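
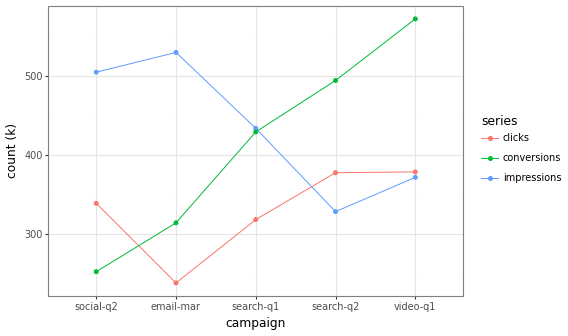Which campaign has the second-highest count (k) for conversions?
Top 3 for conversions: video-q1 ≈ 550, search-q2 ≈ 500, search-q1 ≈ 450.

search-q2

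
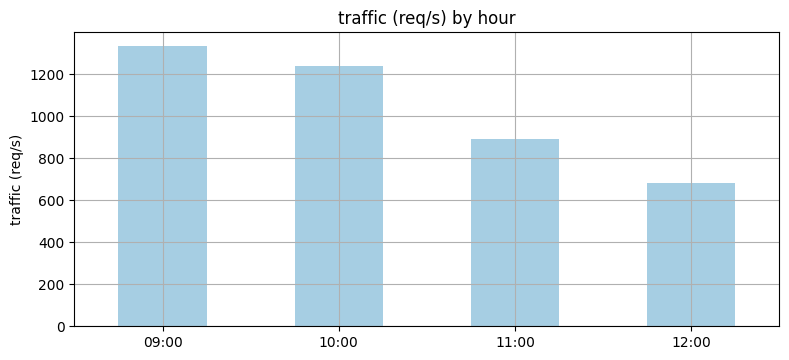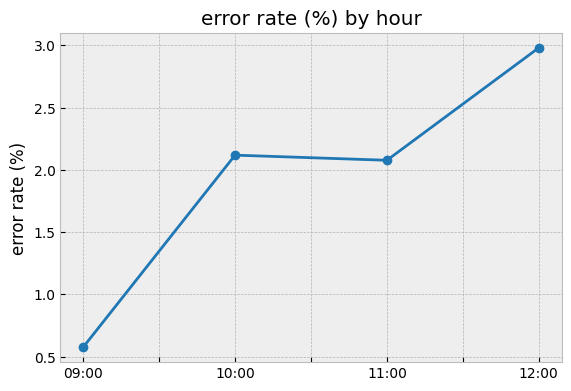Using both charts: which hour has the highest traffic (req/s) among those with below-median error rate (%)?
09:00

Chart 2 median error rate (%) ≈ 2; below-median hours: 09:00, 11:00. Among those, 09:00 has the highest traffic (req/s) (≈ 1400).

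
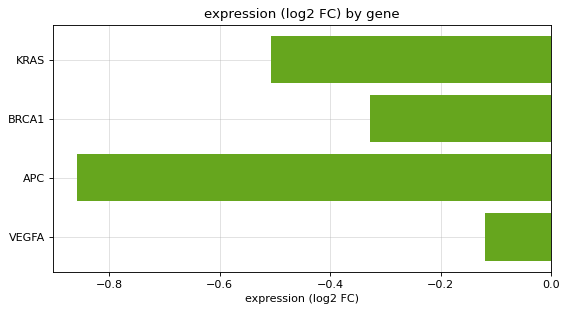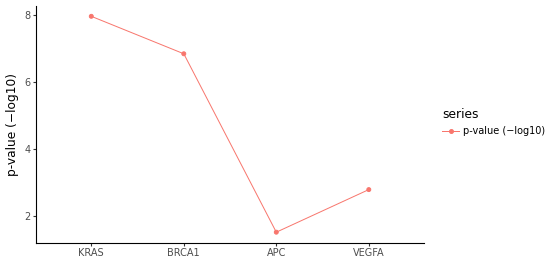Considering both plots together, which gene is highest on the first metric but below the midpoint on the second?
VEGFA

Chart 2 median p-value (−log10) ≈ 5; below-median genes: APC, VEGFA. Among those, VEGFA has the highest expression (log2 FC) (≈ 0).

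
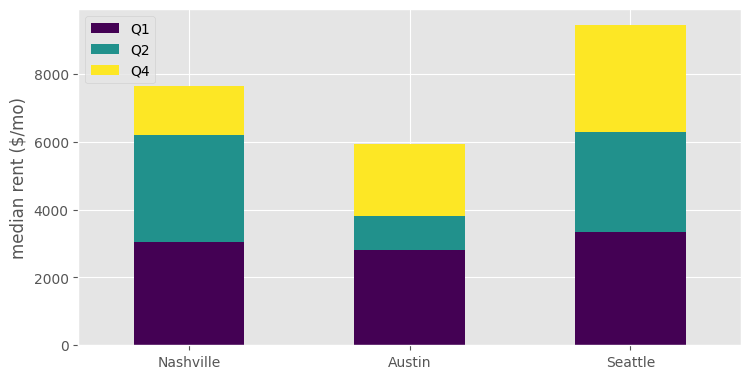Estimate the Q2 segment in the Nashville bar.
≈ 3000

Q2 top ≈ 6000, bottom ≈ 3000; segment ≈ 3000.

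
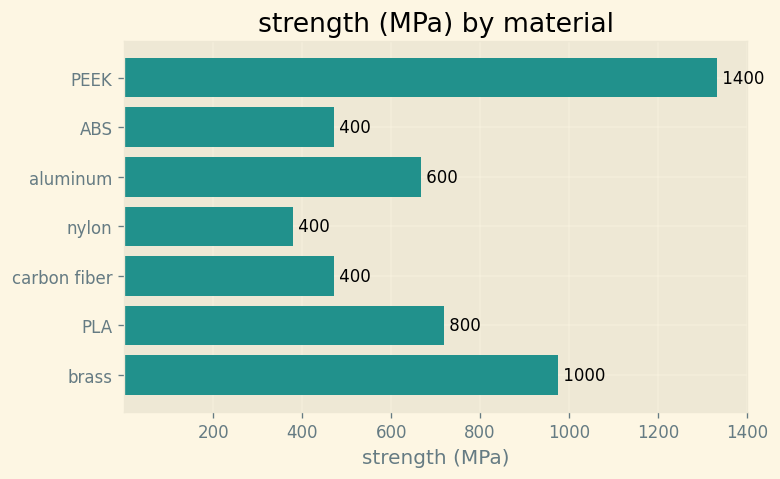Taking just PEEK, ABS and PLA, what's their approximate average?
(1400 + 400 + 800) / 3 ≈ 867.

≈ 867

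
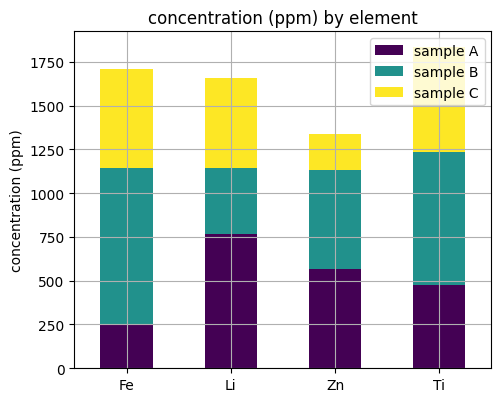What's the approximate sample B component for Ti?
≈ 800

sample B top ≈ 1200, bottom ≈ 400; segment ≈ 800.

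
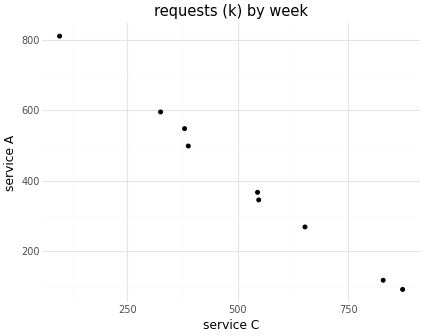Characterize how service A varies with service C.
negative, strong

Points are negatively correlated; strong (|r| ≈ 1.0).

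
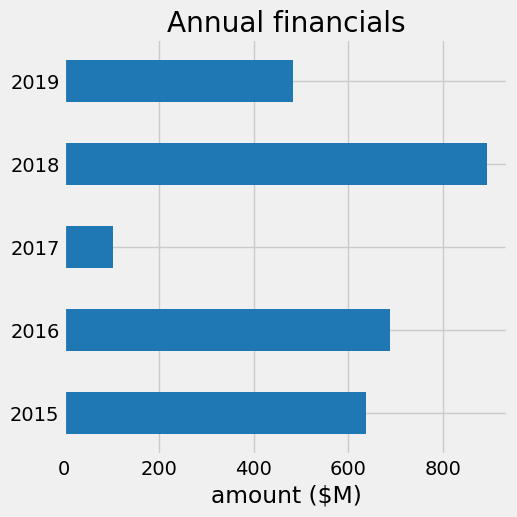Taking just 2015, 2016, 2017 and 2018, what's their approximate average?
(600 + 700 + 100 + 900) / 4 ≈ 575.

≈ 575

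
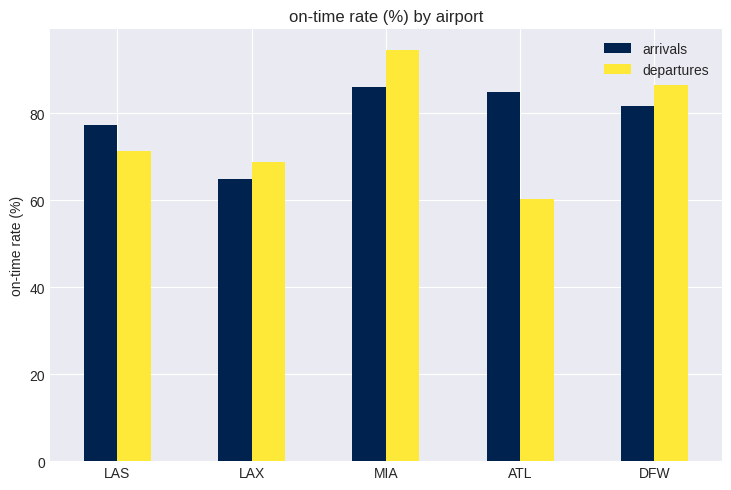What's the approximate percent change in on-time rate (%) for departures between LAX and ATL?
≈ -14.3%

LAX ≈ 70, ATL ≈ 60; (60 − 70) / 70 ≈ -14.3%.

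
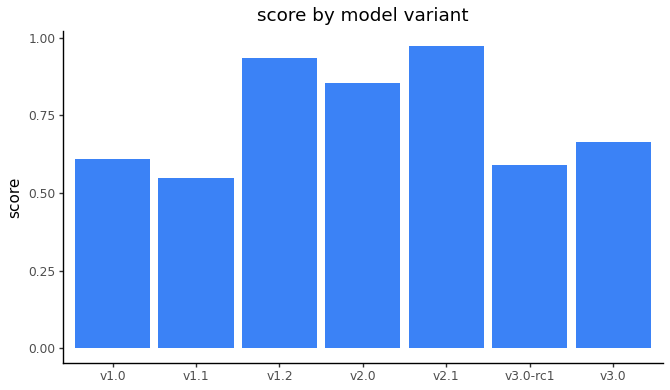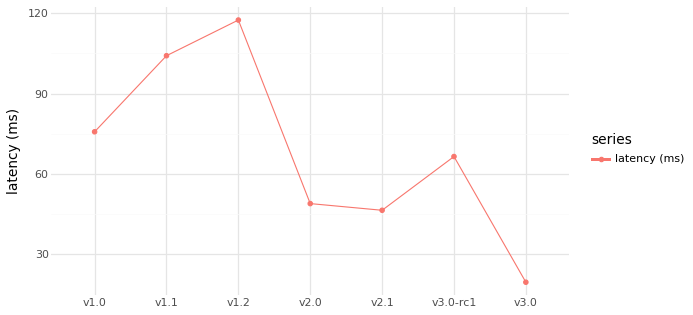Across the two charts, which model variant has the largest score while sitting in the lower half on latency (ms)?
v2.1

Chart 2 median latency (ms) ≈ 60; below-median model variants: v2.0, v2.1, v3.0. Among those, v2.1 has the highest score (≈ 1).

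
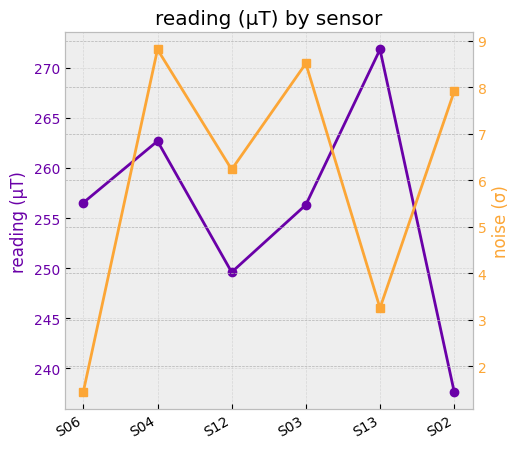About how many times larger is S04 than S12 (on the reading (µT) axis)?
S04 ≈ 265, S12 ≈ 250; 265/250 ≈ 1.06.

≈ 1.06×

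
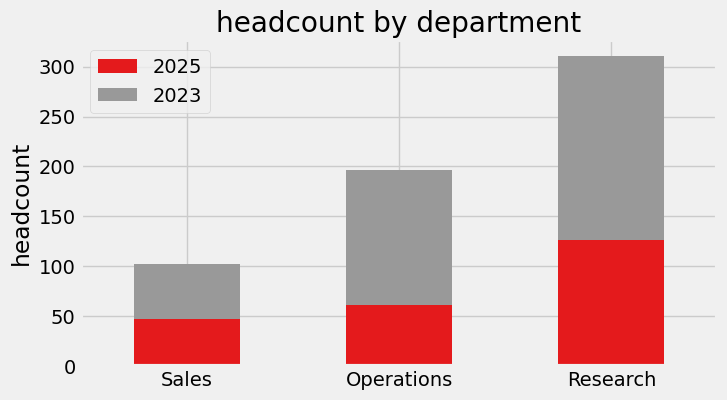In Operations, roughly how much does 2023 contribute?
2023 top ≈ 200, bottom ≈ 50; segment ≈ 150.

≈ 150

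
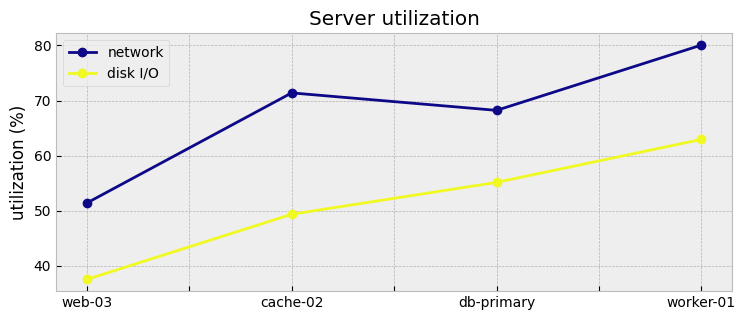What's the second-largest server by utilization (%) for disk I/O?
Top 3 for disk I/O: worker-01 ≈ 65, db-primary ≈ 55, cache-02 ≈ 50.

db-primary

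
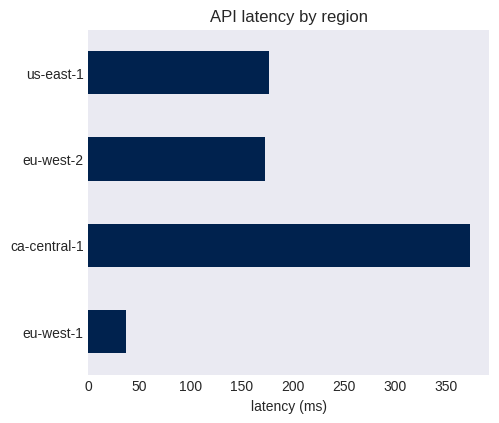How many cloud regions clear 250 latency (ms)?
1

Above 250: ca-central-1.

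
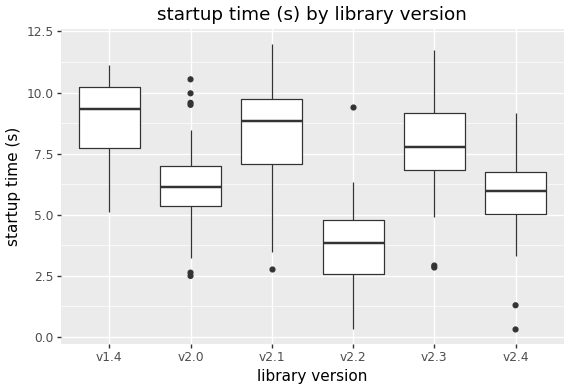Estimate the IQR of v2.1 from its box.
≈ 2.5

Q3 ≈ 9.5, Q1 ≈ 7.0; IQR ≈ 2.5.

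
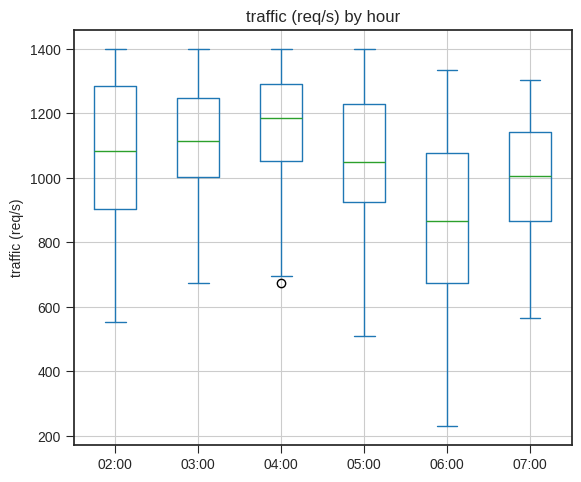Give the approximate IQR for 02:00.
Q3 ≈ 1300, Q1 ≈ 900; IQR ≈ 400.

≈ 400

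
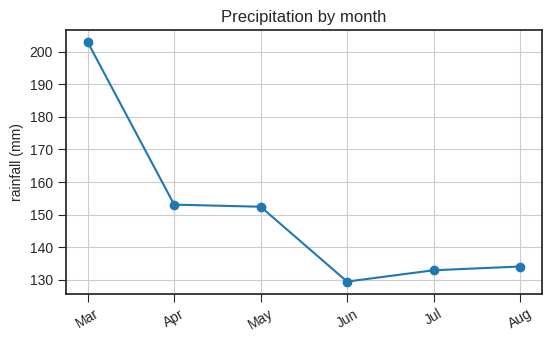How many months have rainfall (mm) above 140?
3

Above 140: Mar, Apr, May.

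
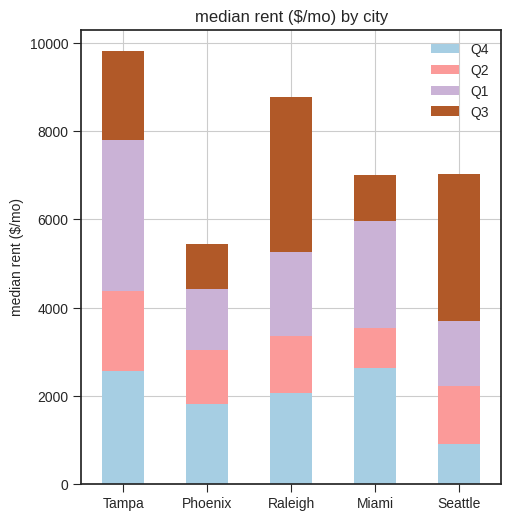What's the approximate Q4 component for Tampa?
≈ 3000

Q4 top ≈ 3000, bottom ≈ 0; segment ≈ 3000.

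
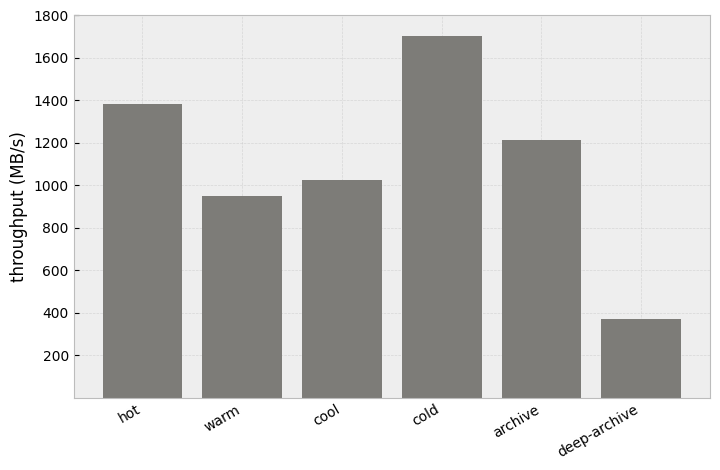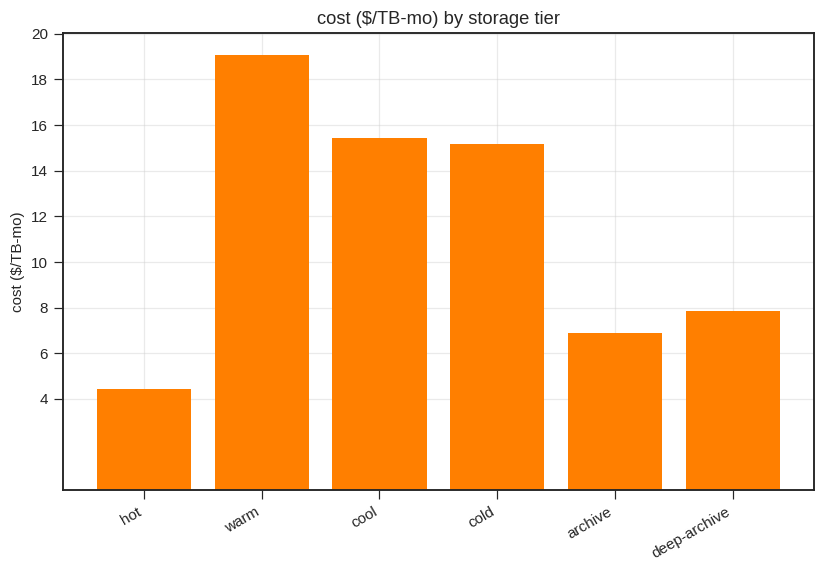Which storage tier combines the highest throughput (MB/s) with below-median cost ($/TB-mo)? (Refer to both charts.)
hot

Chart 2 median cost ($/TB-mo) ≈ 12; below-median storage tiers: hot, archive, deep-archive. Among those, hot has the highest throughput (MB/s) (≈ 1400).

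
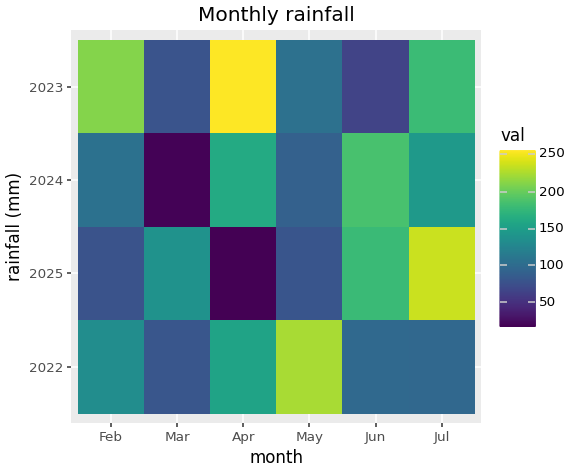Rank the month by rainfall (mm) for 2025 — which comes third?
Top 4 for 2025: Jul ≈ 240, Jun ≈ 180, Mar ≈ 140, May ≈ 80.

Mar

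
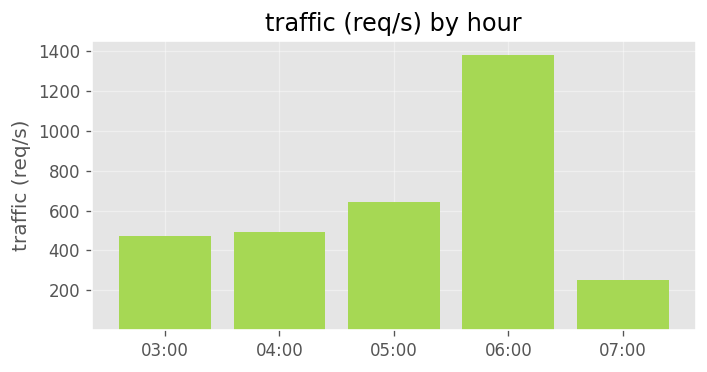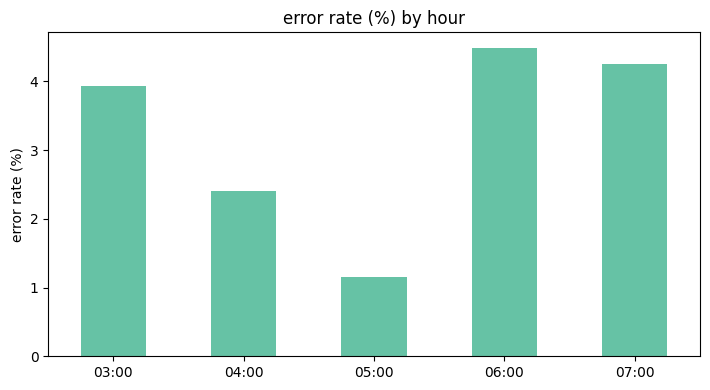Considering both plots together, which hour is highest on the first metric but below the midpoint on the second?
Chart 2 median error rate (%) ≈ 4; below-median hours: 04:00, 05:00. Among those, 05:00 has the highest traffic (req/s) (≈ 600).

05:00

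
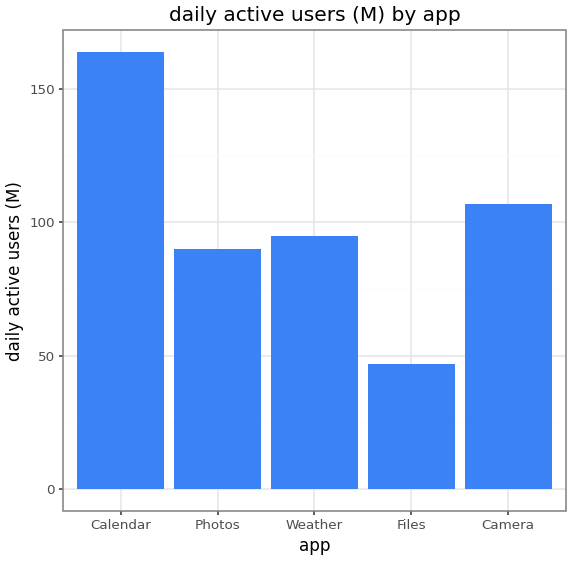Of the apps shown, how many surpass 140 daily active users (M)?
1

Above 140: Calendar.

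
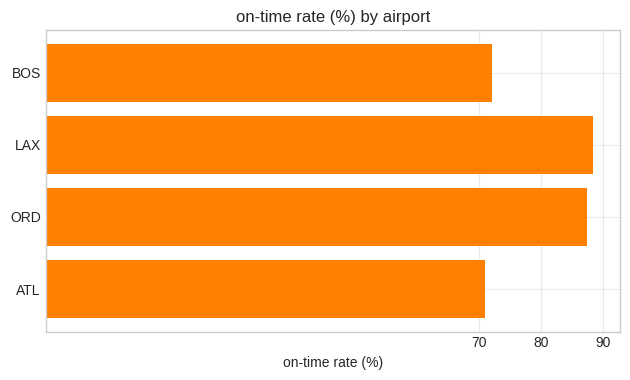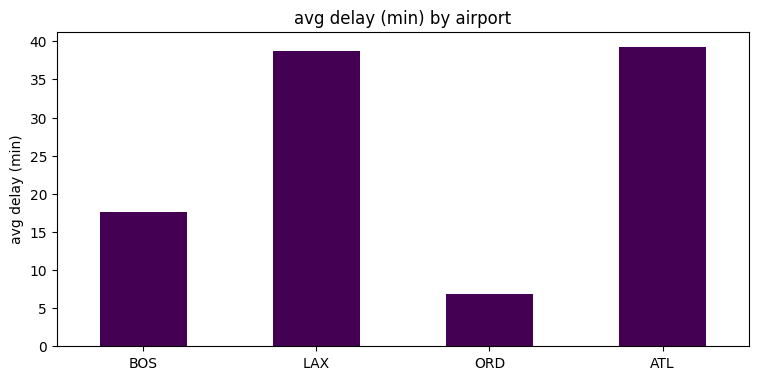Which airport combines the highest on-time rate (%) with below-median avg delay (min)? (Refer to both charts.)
Chart 2 median avg delay (min) ≈ 30; below-median airports: BOS, ORD. Among those, ORD has the highest on-time rate (%) (≈ 90).

ORD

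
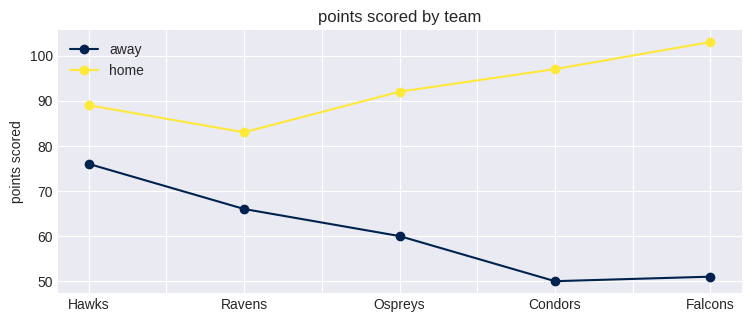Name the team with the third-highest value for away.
Top 4 for away: Hawks ≈ 75, Ravens ≈ 65, Ospreys ≈ 60, Falcons ≈ 50.

Ospreys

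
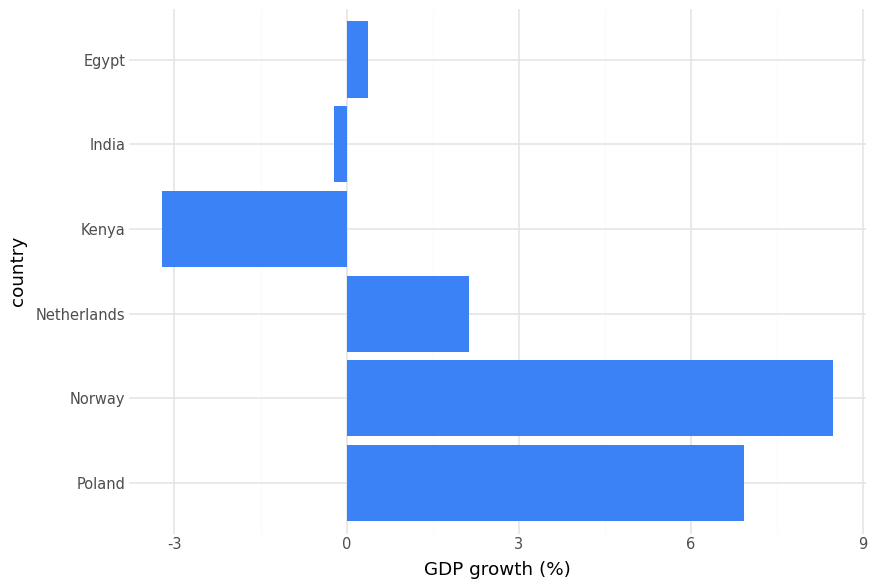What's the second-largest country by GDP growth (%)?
Poland

Top 3: Norway ≈ 8, Poland ≈ 7, Netherlands ≈ 2.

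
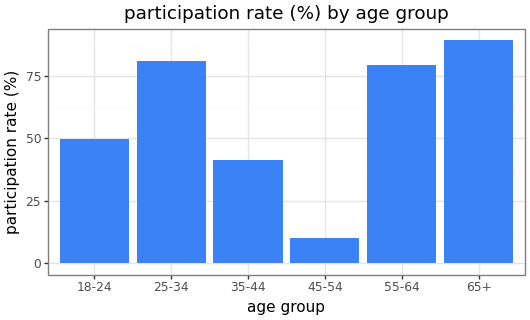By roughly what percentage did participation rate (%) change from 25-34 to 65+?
≈ +12.5%

25-34 ≈ 80, 65+ ≈ 90; (90 − 80) / 80 ≈ +12.5%.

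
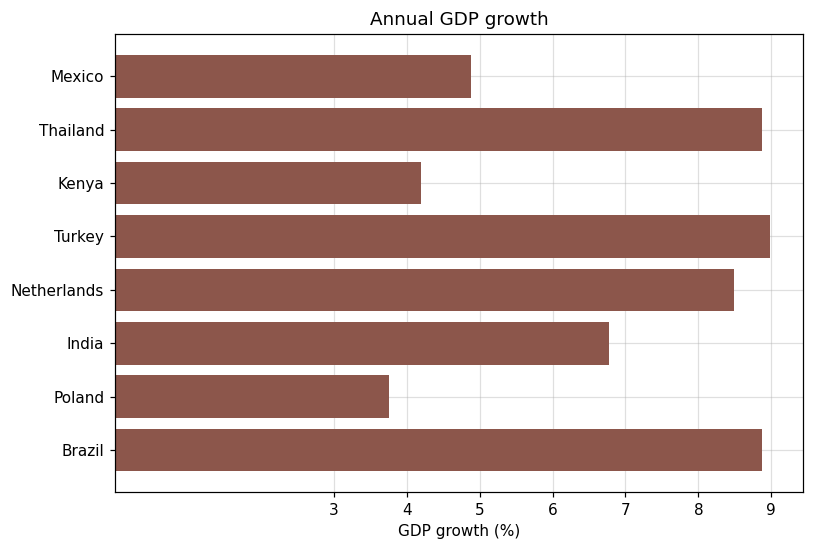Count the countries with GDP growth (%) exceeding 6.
5

Above 6: Thailand, Turkey, Netherlands, India, Brazil.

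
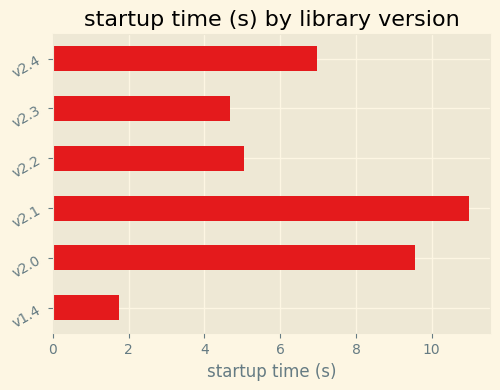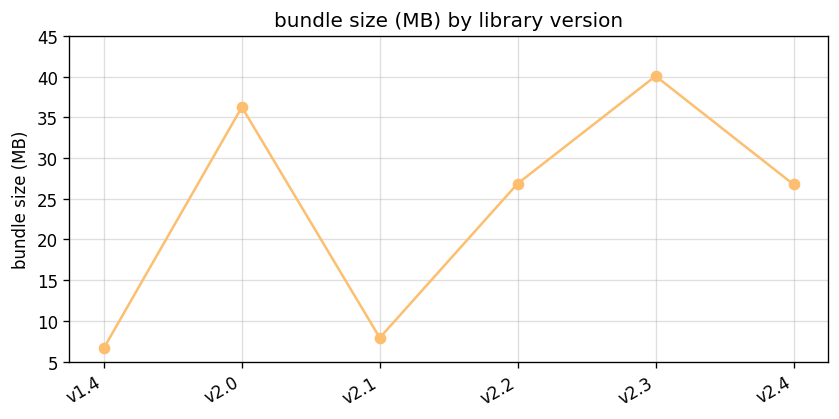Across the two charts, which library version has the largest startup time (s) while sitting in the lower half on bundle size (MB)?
Chart 2 median bundle size (MB) ≈ 25; below-median library versions: v1.4, v2.1, v2.4. Among those, v2.1 has the highest startup time (s) (≈ 10).

v2.1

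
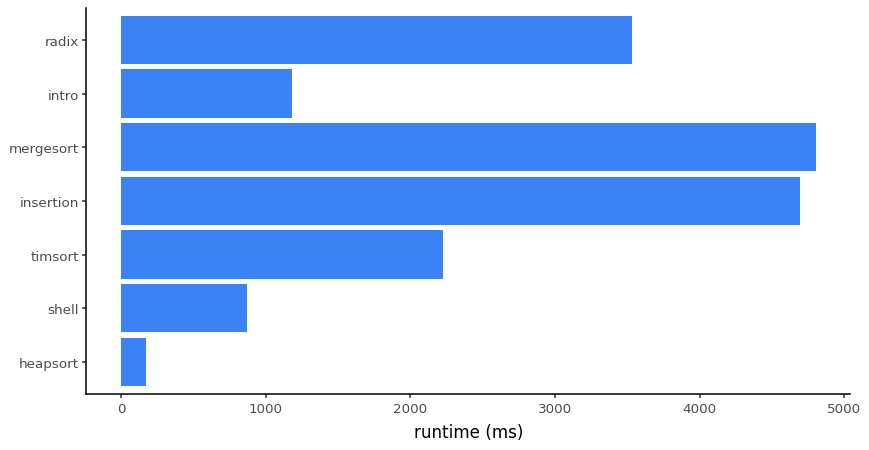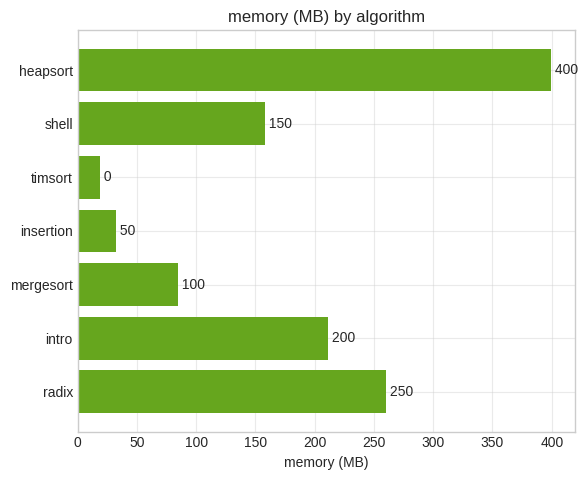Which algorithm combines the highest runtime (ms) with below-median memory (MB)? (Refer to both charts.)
Chart 2 median memory (MB) ≈ 150; below-median algorithms: timsort, insertion, mergesort. Among those, mergesort has the highest runtime (ms) (≈ 5000).

mergesort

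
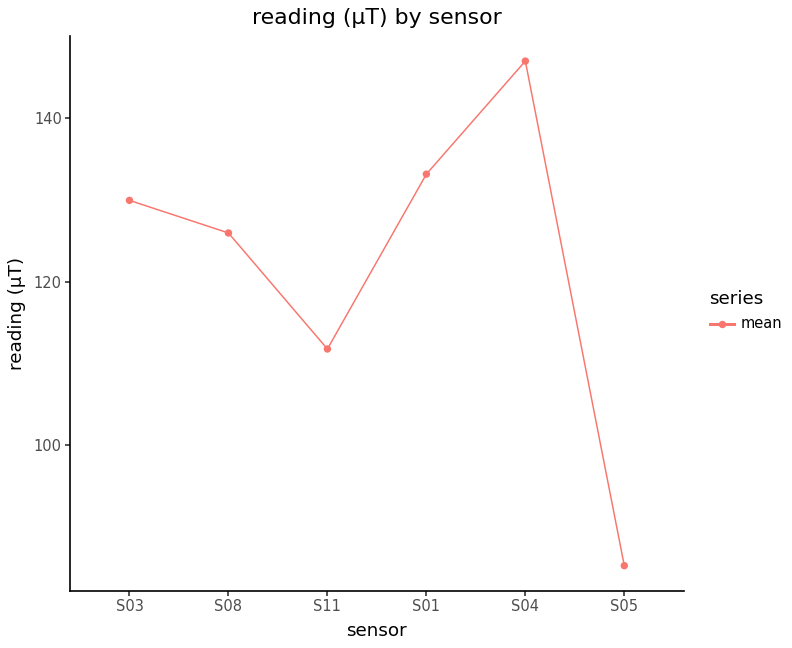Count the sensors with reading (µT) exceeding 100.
Above 100: S03, S08, S11, S01, S04.

5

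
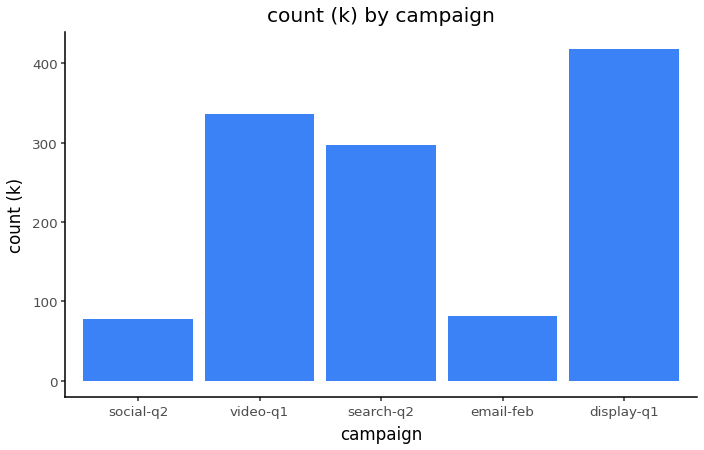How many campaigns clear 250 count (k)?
3

Above 250: video-q1, search-q2, display-q1.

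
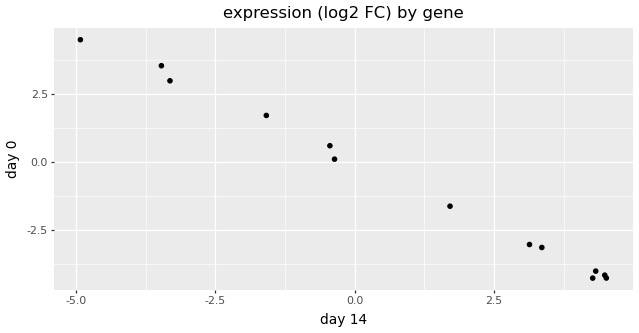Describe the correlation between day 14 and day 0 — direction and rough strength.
negative, strong

Points are negatively correlated; strong (|r| ≈ 1.0).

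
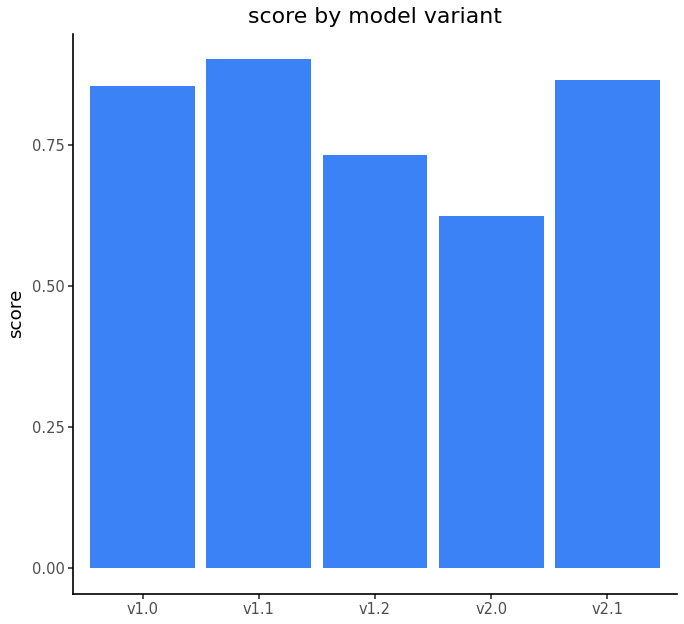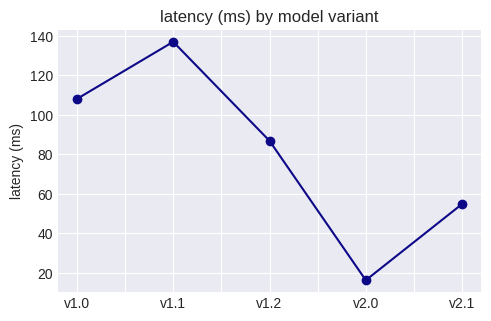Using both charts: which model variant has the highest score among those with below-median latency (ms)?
v2.1

Chart 2 median latency (ms) ≈ 80; below-median model variants: v2.0, v2.1. Among those, v2.1 has the highest score (≈ 0.9).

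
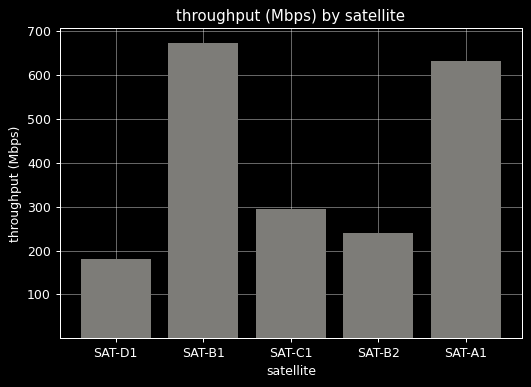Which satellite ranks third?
Top 4: SAT-B1 ≈ 700, SAT-A1 ≈ 600, SAT-C1 ≈ 300, SAT-B2 ≈ 200.

SAT-C1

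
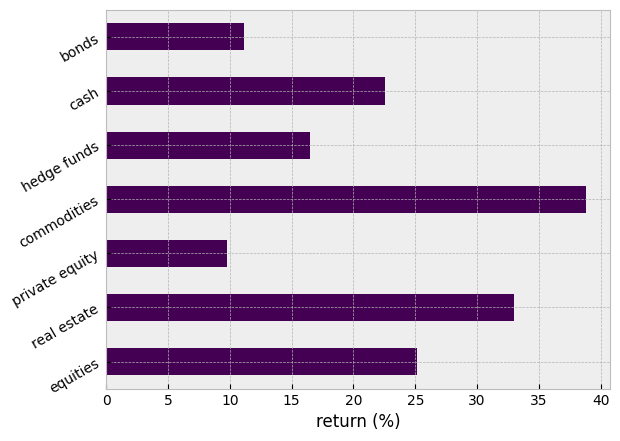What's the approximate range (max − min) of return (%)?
≈ 30

Max commodities ≈ 40, min private equity ≈ 10; range ≈ 30.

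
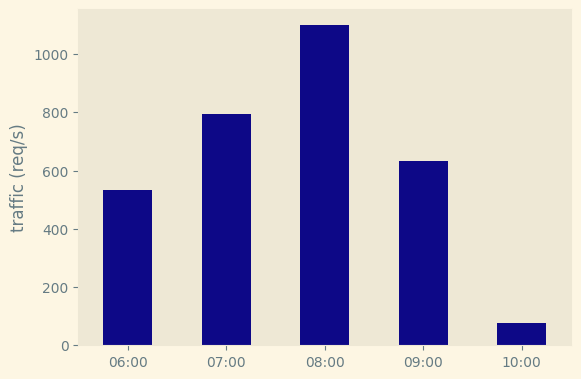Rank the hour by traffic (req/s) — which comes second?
07:00

Top 3: 08:00 ≈ 1100, 07:00 ≈ 800, 09:00 ≈ 600.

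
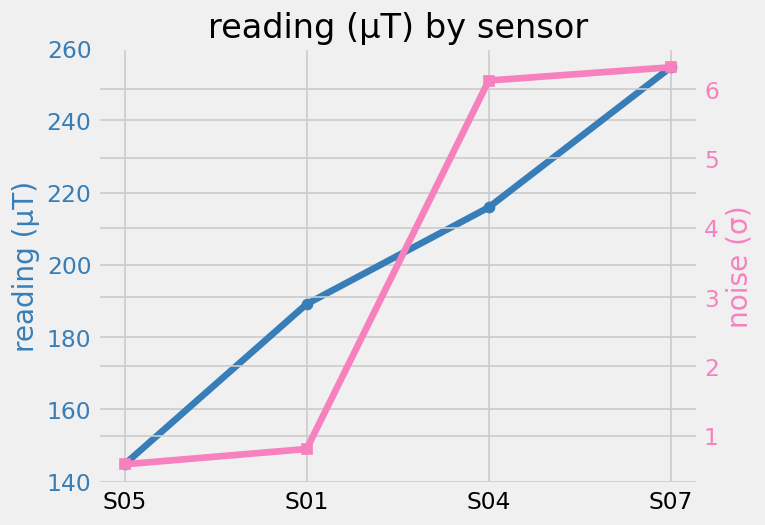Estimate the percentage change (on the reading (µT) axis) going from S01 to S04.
S01 ≈ 190, S04 ≈ 220; (220 − 190) / 190 ≈ +15.8%.

≈ +15.8%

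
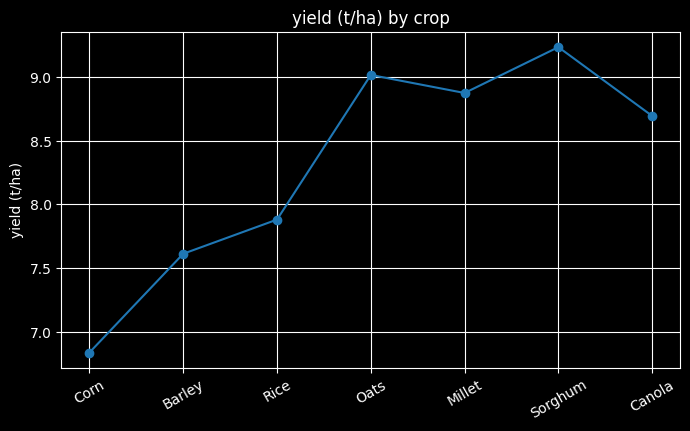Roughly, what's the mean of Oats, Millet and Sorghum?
≈ 9

(9.0 + 9.0 + 9.0) / 3 ≈ 9.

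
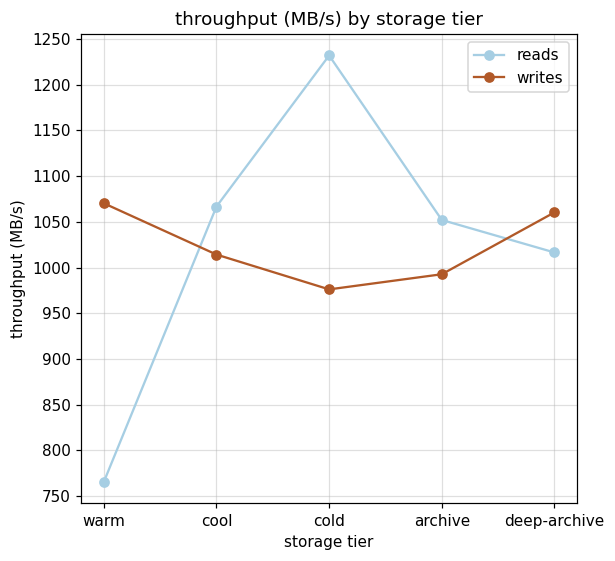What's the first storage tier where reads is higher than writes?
warm: reads ≈ 750 vs writes ≈ 1050 (not yet); cool: reads ≈ 1050 vs writes ≈ 1000 (first crossover).

cool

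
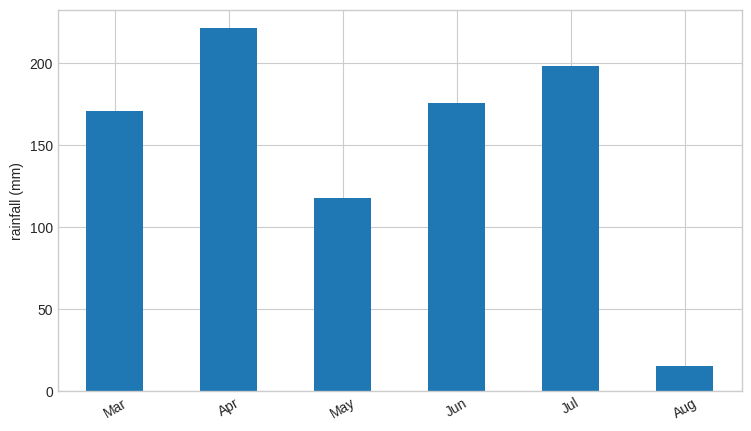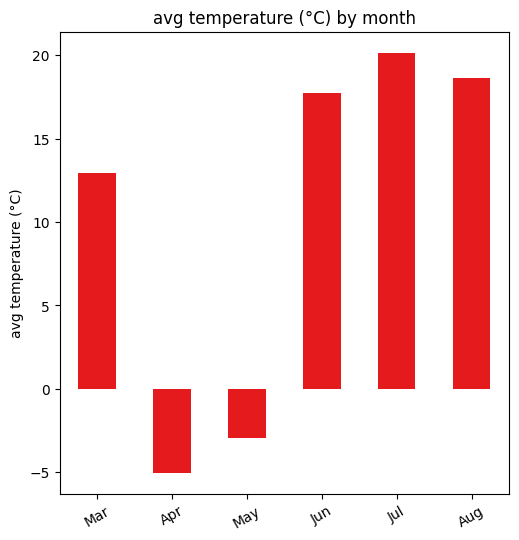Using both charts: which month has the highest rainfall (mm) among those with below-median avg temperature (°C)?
Chart 2 median avg temperature (°C) ≈ 16; below-median months: Mar, Apr, May. Among those, Apr has the highest rainfall (mm) (≈ 225).

Apr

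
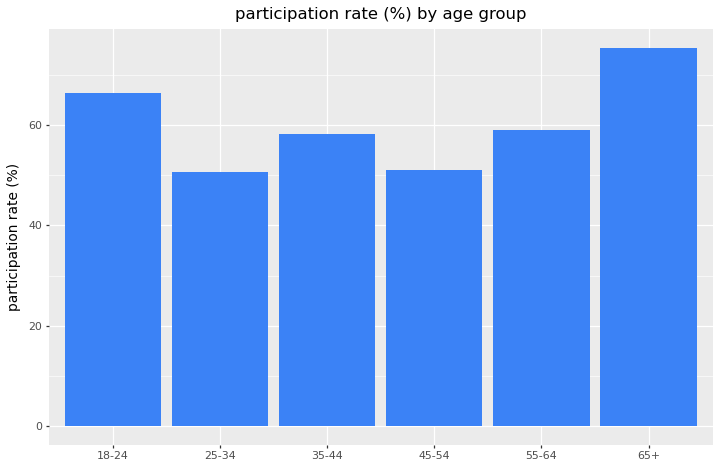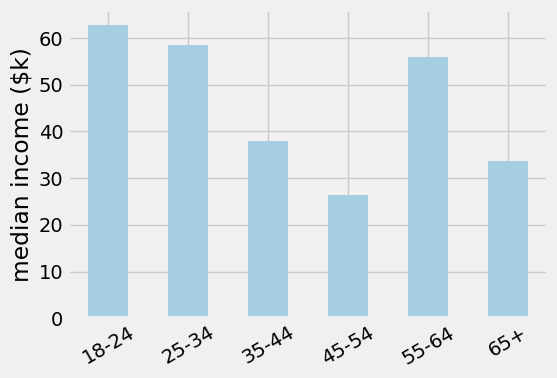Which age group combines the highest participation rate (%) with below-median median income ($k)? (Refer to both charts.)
65+

Chart 2 median median income ($k) ≈ 50; below-median age groups: 35-44, 45-54, 65+. Among those, 65+ has the highest participation rate (%) (≈ 80).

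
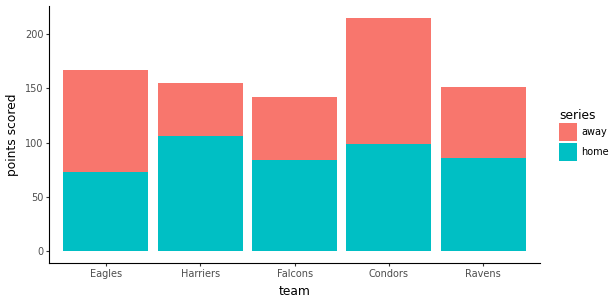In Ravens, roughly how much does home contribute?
home top ≈ 80, bottom ≈ 0; segment ≈ 80.

≈ 80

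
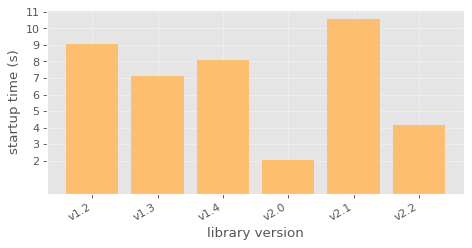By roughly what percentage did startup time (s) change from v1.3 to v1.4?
≈ +14.3%

v1.3 ≈ 7, v1.4 ≈ 8; (8 − 7) / 7 ≈ +14.3%.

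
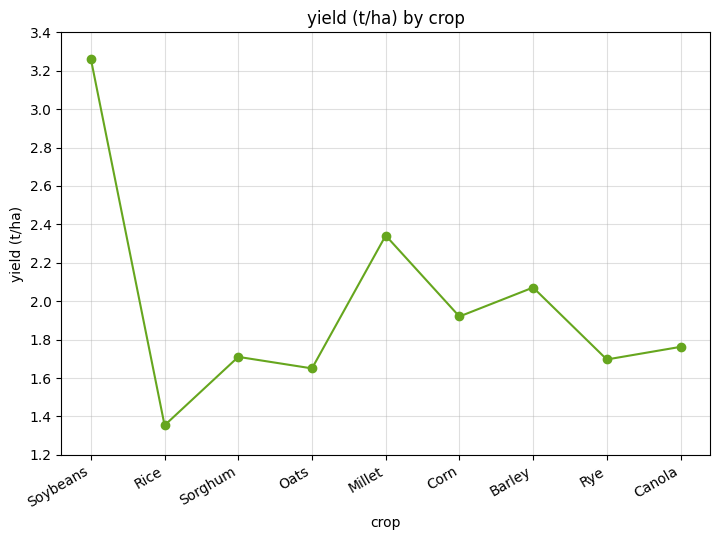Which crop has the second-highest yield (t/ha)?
Millet

Top 3: Soybeans ≈ 3.2, Millet ≈ 2.4, Barley ≈ 2.0.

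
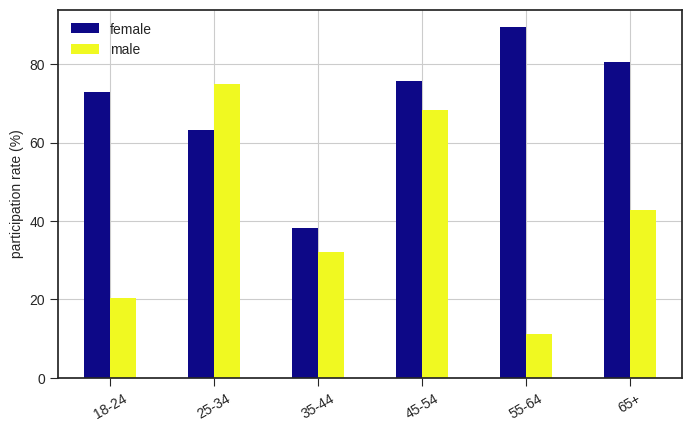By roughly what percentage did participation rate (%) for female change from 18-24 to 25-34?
≈ -14.3%

18-24 ≈ 70, 25-34 ≈ 60; (60 − 70) / 70 ≈ -14.3%.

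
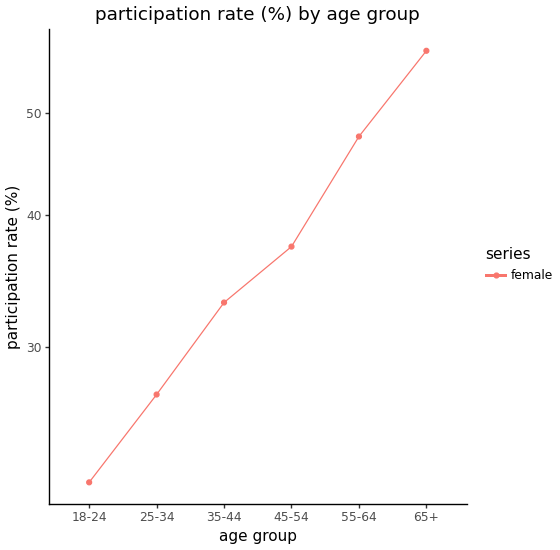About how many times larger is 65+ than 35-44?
65+ ≈ 55, 35-44 ≈ 35; 55/35 ≈ 1.57.

≈ 1.57×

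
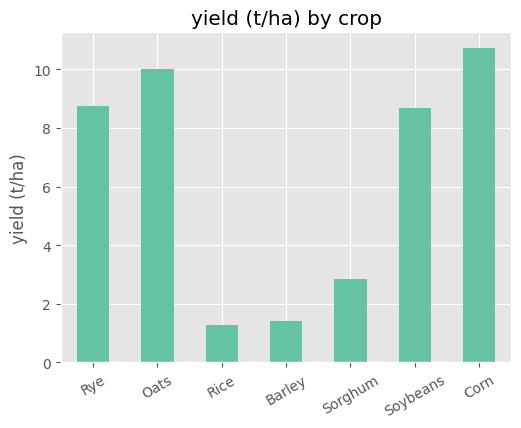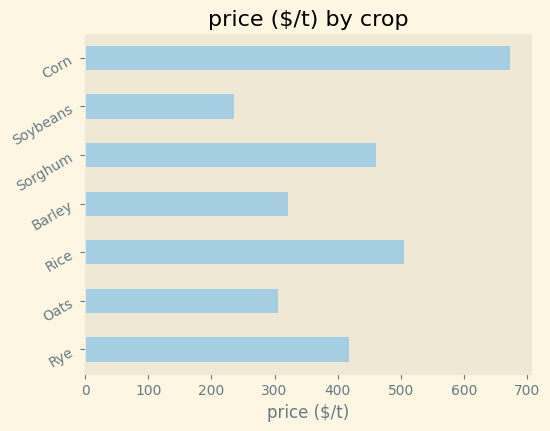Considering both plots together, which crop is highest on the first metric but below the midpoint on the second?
Chart 2 median price ($/t) ≈ 400; below-median crops: Oats, Barley, Soybeans. Among those, Oats has the highest yield (t/ha) (≈ 10).

Oats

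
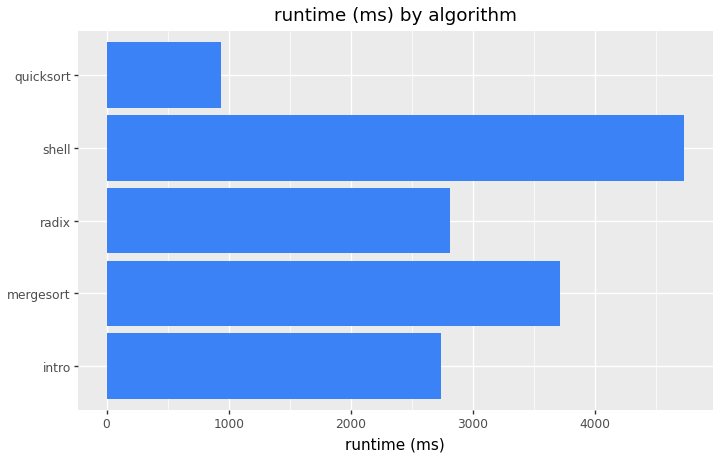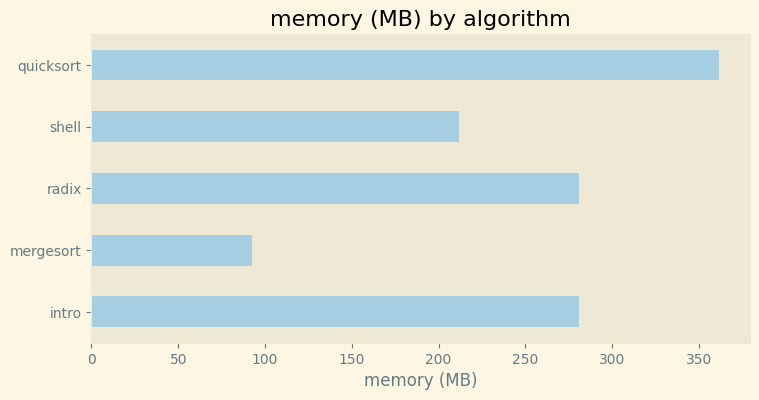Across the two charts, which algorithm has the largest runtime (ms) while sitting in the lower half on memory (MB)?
Chart 2 median memory (MB) ≈ 300; below-median algorithms: mergesort, shell. Among those, shell has the highest runtime (ms) (≈ 4500).

shell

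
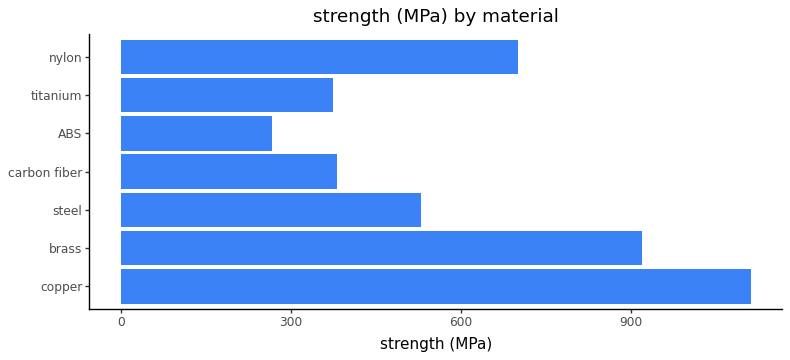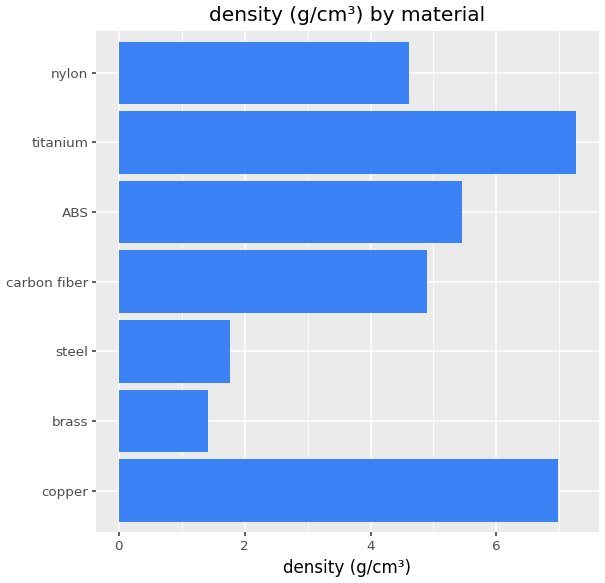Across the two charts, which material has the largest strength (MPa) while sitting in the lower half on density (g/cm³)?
Chart 2 median density (g/cm³) ≈ 5; below-median materials: brass, steel, nylon. Among those, brass has the highest strength (MPa) (≈ 1000).

brass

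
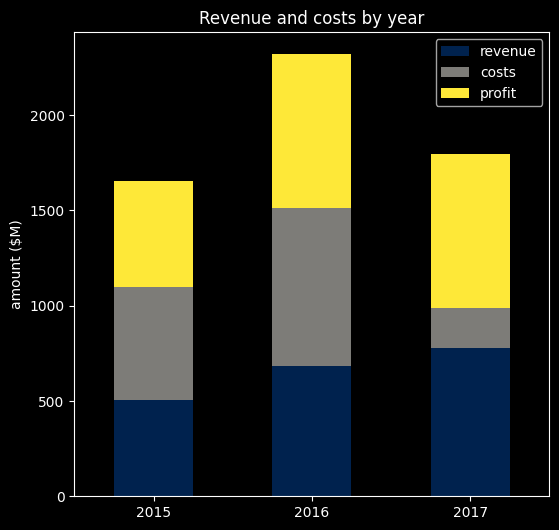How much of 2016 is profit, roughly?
profit top ≈ 2400, bottom ≈ 1600; segment ≈ 800.

≈ 800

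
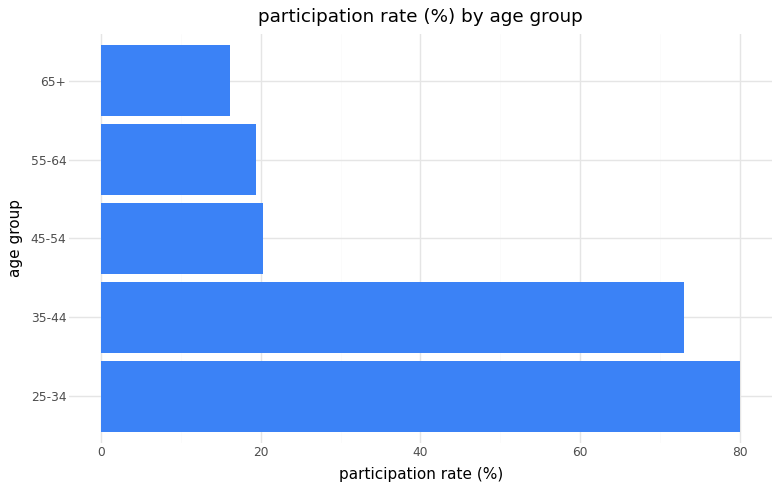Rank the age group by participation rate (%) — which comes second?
35-44

Top 3: 25-34 ≈ 80, 35-44 ≈ 70, 45-54 ≈ 20.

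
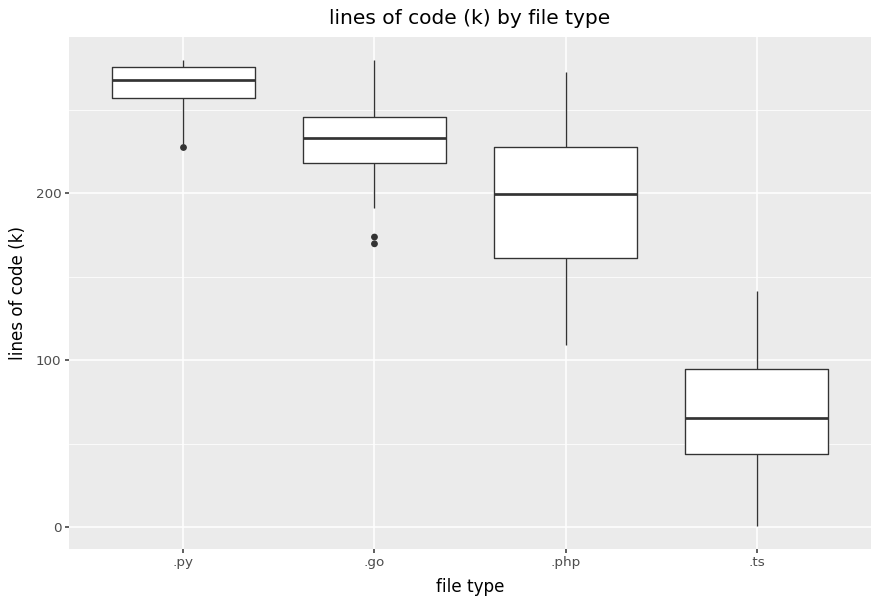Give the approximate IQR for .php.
Q3 ≈ 220, Q1 ≈ 160; IQR ≈ 60.

≈ 60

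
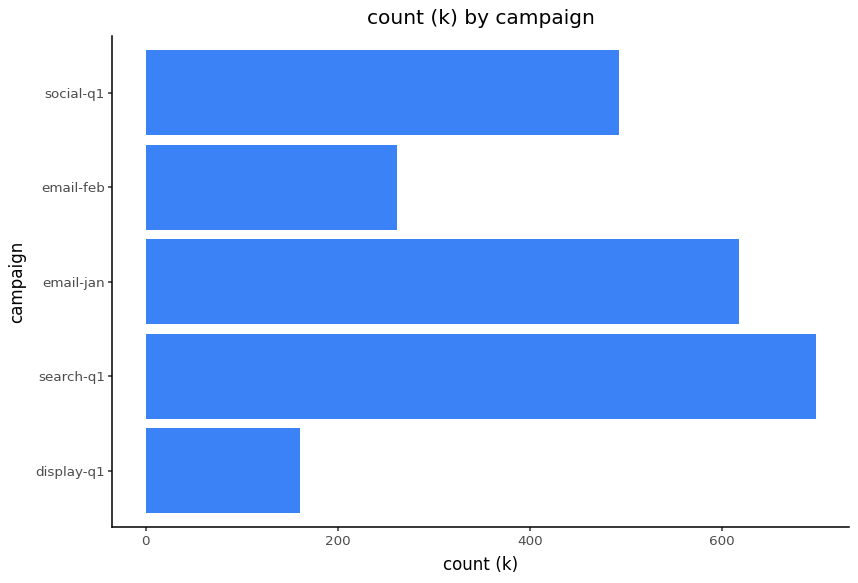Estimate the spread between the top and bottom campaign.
≈ 500

Max search-q1 ≈ 700, min display-q1 ≈ 200; range ≈ 500.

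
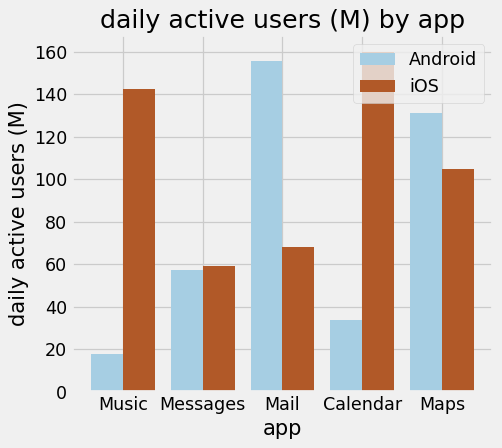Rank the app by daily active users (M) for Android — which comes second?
Maps

Top 3 for Android: Mail ≈ 160, Maps ≈ 140, Messages ≈ 60.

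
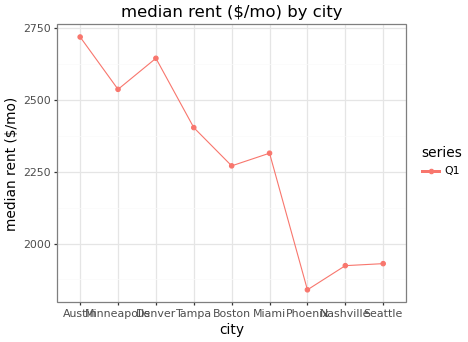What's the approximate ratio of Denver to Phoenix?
≈ 1.44×

Denver ≈ 2600, Phoenix ≈ 1800; 2600/1800 ≈ 1.44.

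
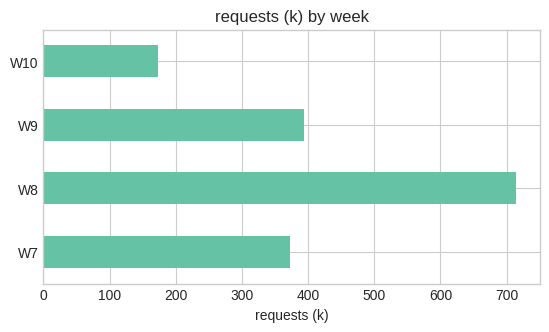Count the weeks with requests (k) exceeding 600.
1

Above 600: W8.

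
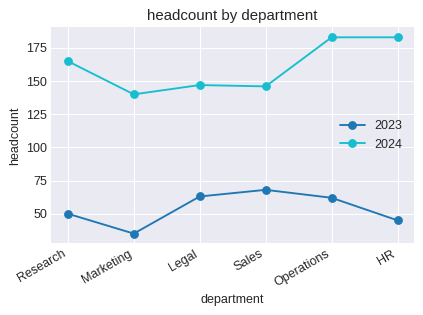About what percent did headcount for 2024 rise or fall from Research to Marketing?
Research ≈ 160, Marketing ≈ 140; (140 − 160) / 160 ≈ -12.5%.

≈ -12.5%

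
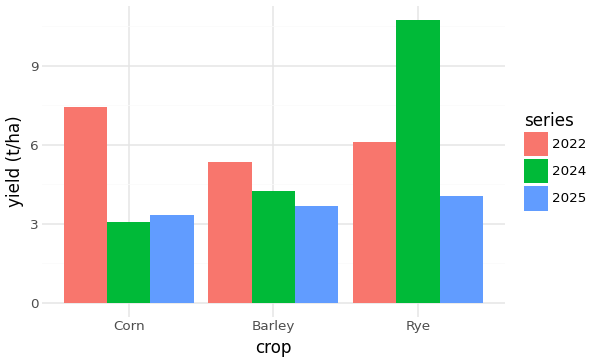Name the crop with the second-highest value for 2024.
Top 3 for 2024: Rye ≈ 11, Barley ≈ 4, Corn ≈ 3.

Barley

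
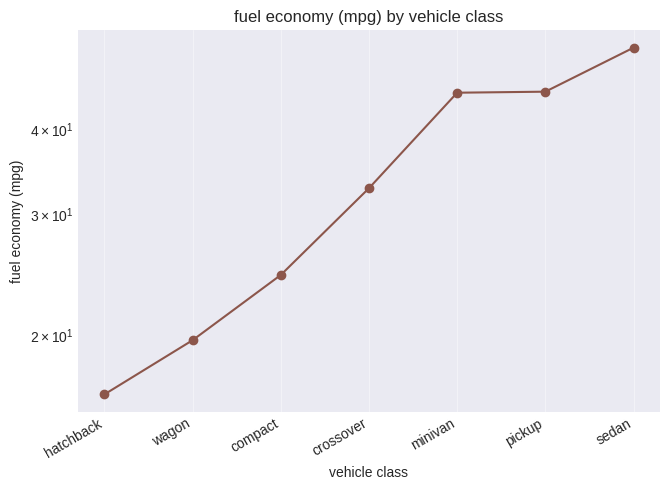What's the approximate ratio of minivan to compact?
minivan ≈ 45, compact ≈ 25; 45/25 ≈ 1.8.

≈ 1.8×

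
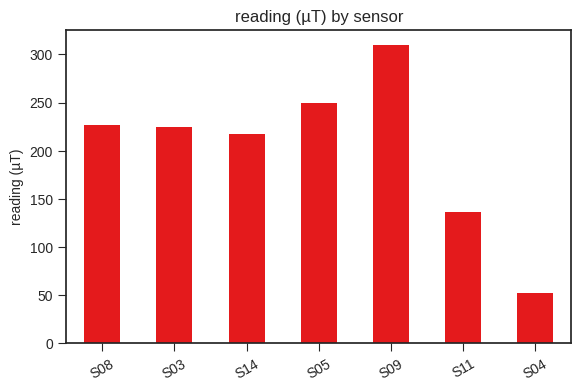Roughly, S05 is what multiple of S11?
≈ 1.67×

S05 ≈ 250, S11 ≈ 150; 250/150 ≈ 1.67.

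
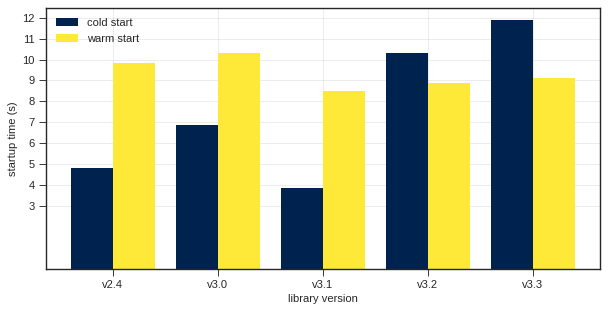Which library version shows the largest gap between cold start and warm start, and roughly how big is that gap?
v2.4, ≈ 5 s

v2.4: cold start ≈ 5, warm start ≈ 10 → gap ≈ 5. Next-largest (v3.1) is only ≈ 4.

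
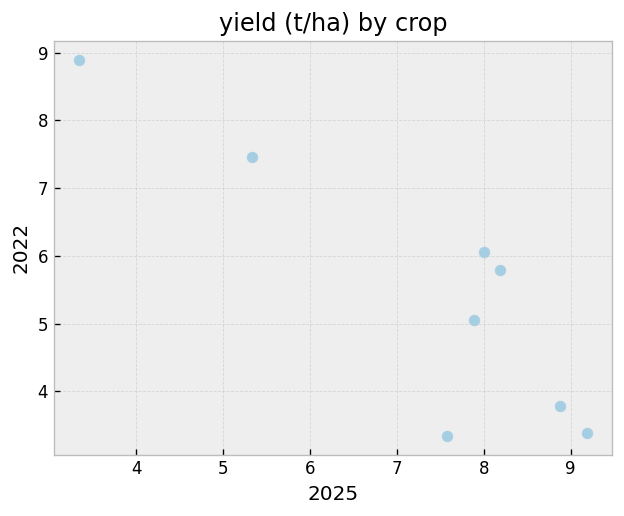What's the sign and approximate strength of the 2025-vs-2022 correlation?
negative, strong

Points are negatively correlated; strong (|r| ≈ 0.9).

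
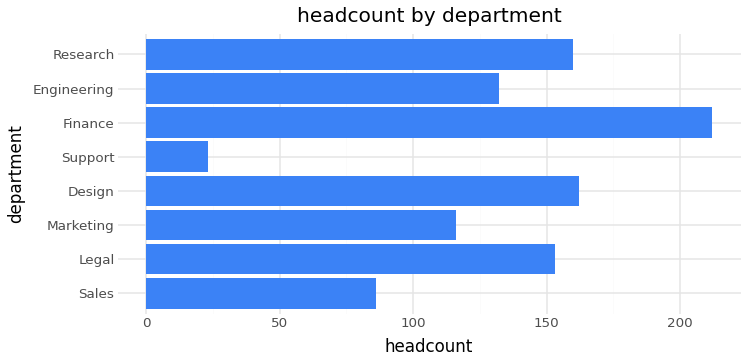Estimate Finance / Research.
Finance ≈ 220, Research ≈ 160; 220/160 ≈ 1.38.

≈ 1.38×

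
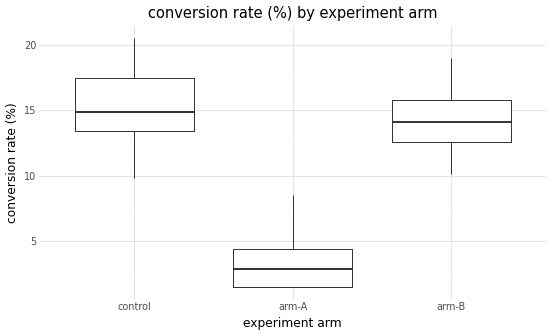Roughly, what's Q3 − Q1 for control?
Q3 ≈ 18, Q1 ≈ 14; IQR ≈ 4.

≈ 4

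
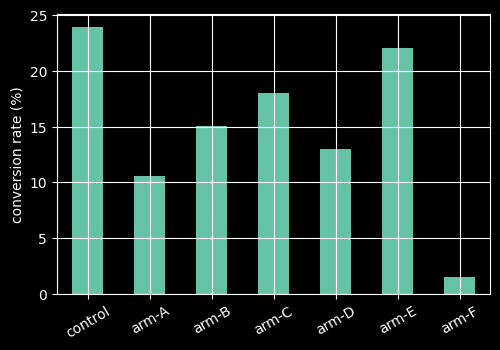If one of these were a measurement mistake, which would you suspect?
arm-F ≈ 2; the rest sit between ≈ 10 and ≈ 24.

arm-F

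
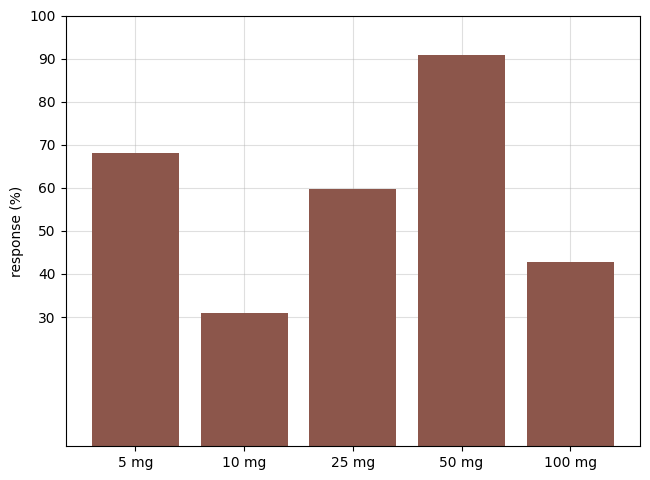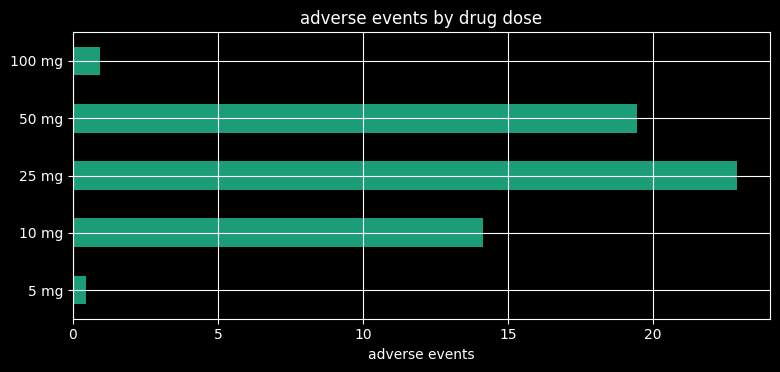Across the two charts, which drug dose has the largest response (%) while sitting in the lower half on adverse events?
5 mg

Chart 2 median adverse events ≈ 15; below-median drug doses: 5 mg, 100 mg. Among those, 5 mg has the highest response (%) (≈ 70).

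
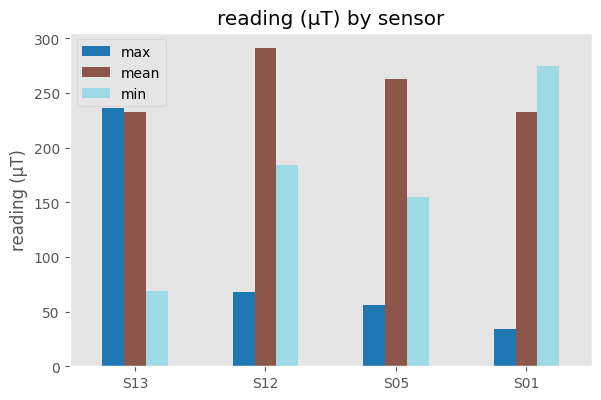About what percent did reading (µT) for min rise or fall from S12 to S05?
≈ -14.3%

S12 ≈ 175, S05 ≈ 150; (150 − 175) / 175 ≈ -14.3%.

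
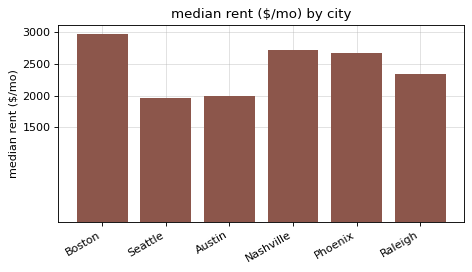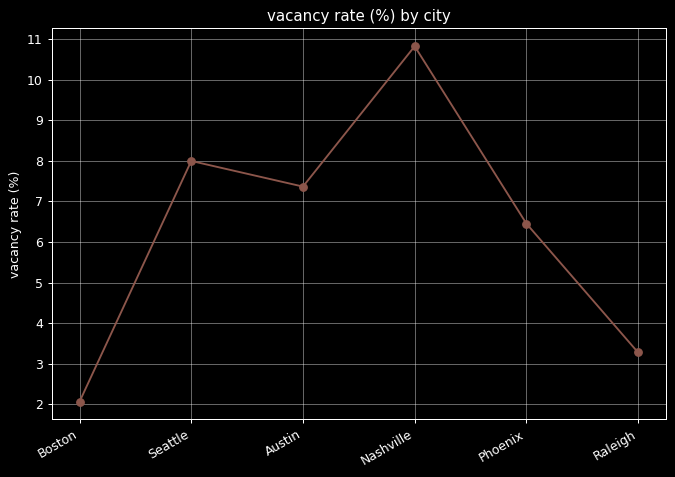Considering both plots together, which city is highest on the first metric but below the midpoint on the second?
Boston

Chart 2 median vacancy rate (%) ≈ 7; below-median cities: Boston, Phoenix, Raleigh. Among those, Boston has the highest median rent ($/mo) (≈ 3000).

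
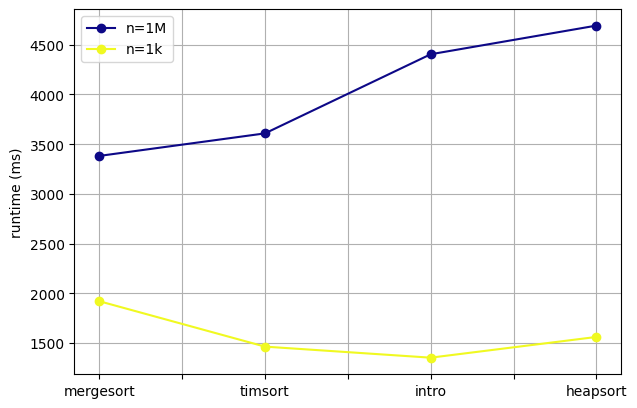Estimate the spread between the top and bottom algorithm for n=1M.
≈ 1000

Max heapsort ≈ 4500, min mergesort ≈ 3500; range ≈ 1000.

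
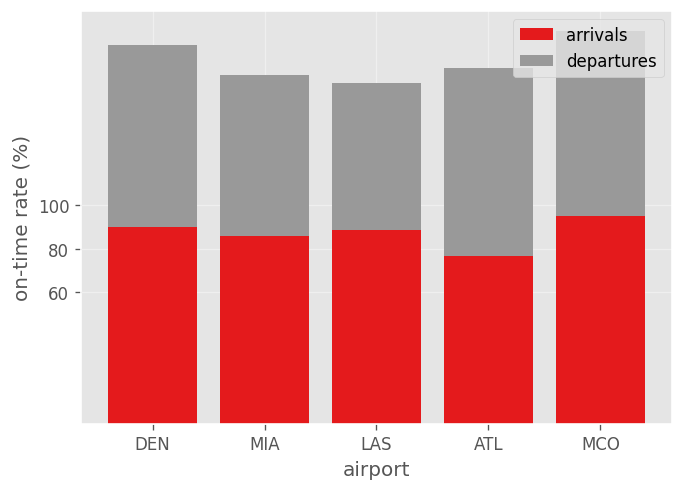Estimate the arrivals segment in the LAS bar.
≈ 80

arrivals top ≈ 80, bottom ≈ 0; segment ≈ 80.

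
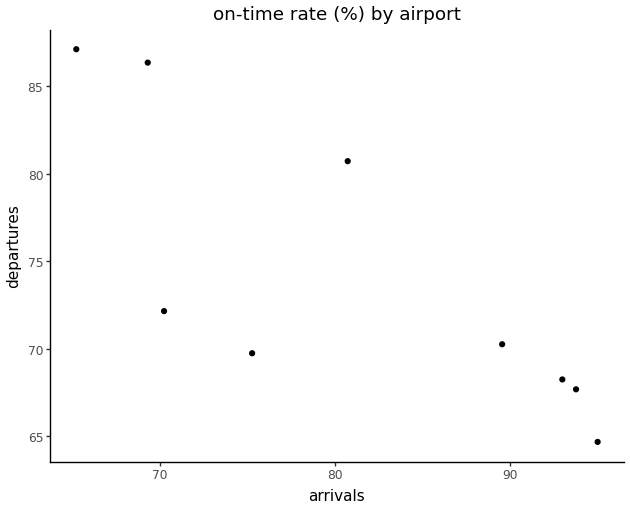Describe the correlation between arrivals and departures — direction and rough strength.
Points are negatively correlated; strong (|r| ≈ 0.8).

negative, strong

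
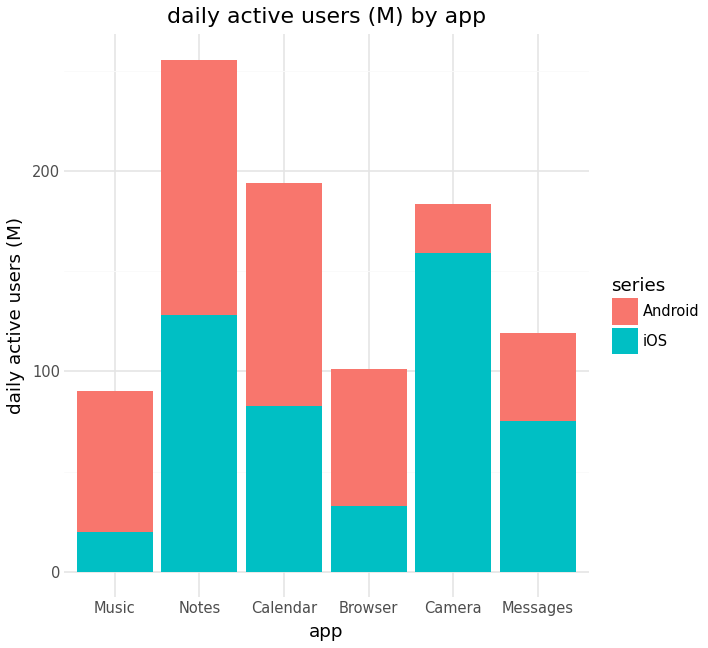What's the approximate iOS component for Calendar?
≈ 75

iOS top ≈ 75, bottom ≈ 0; segment ≈ 75.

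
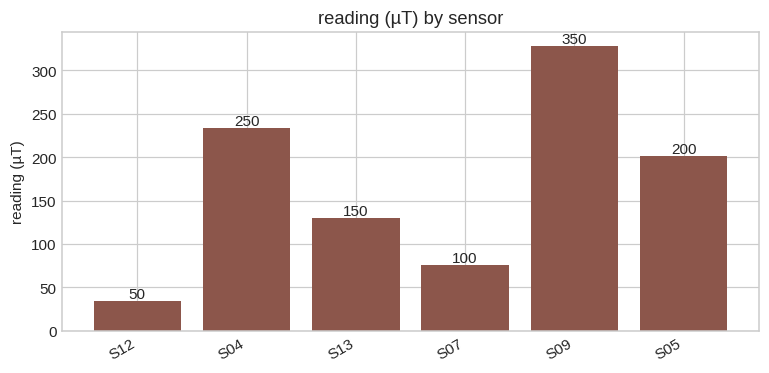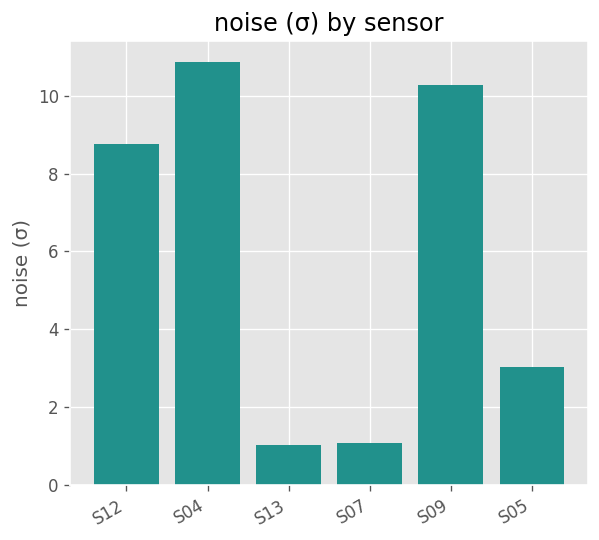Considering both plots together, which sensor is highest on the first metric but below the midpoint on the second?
S05

Chart 2 median noise (σ) ≈ 6; below-median sensors: S13, S07, S05. Among those, S05 has the highest reading (µT) (≈ 200).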